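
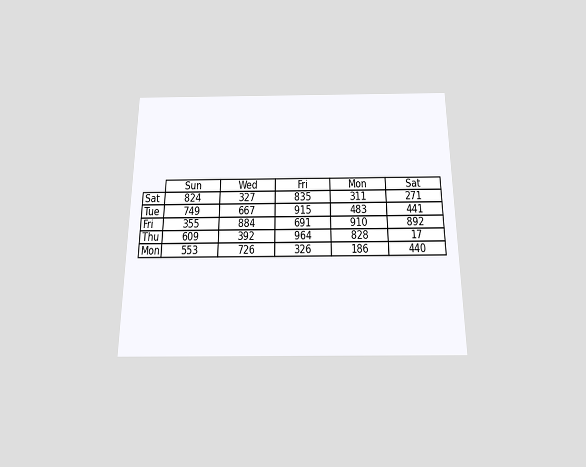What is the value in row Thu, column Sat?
17

The chart is viewed slightly from below. The (Thu, Sat) cell reads 17.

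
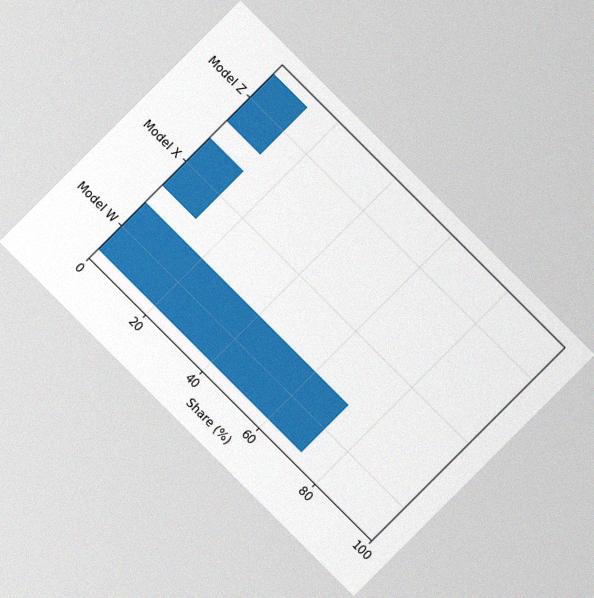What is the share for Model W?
The chart is tilted about 45° clockwise, with some photo noise. Reading along the chart's x-axis, the Model W bar reaches 72%.

72%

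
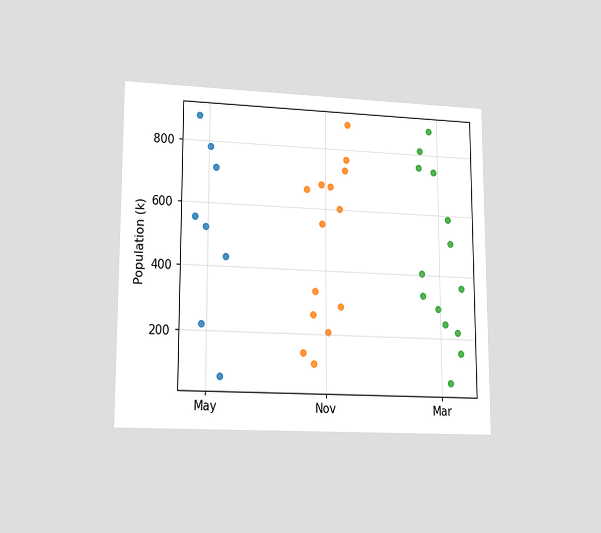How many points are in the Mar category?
14

The chart is viewed at a slight angle. Counting the markers in the Mar column gives 14.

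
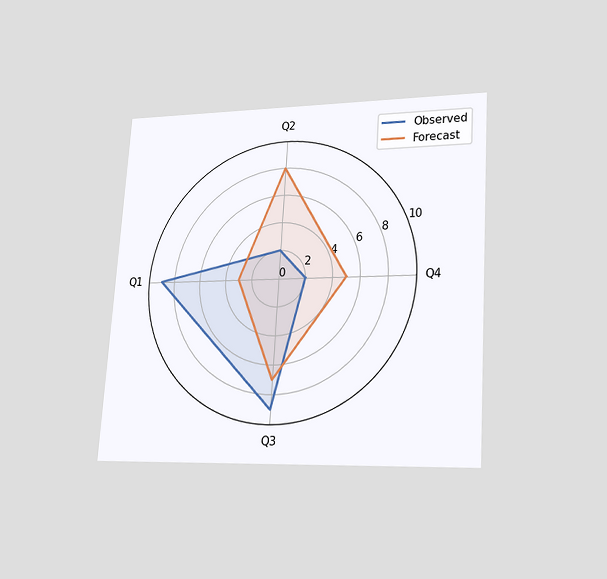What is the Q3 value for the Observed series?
The chart is tilted about 4° clockwise and viewed at a slight angle. On the Q3 axis, Observed reaches 9.

9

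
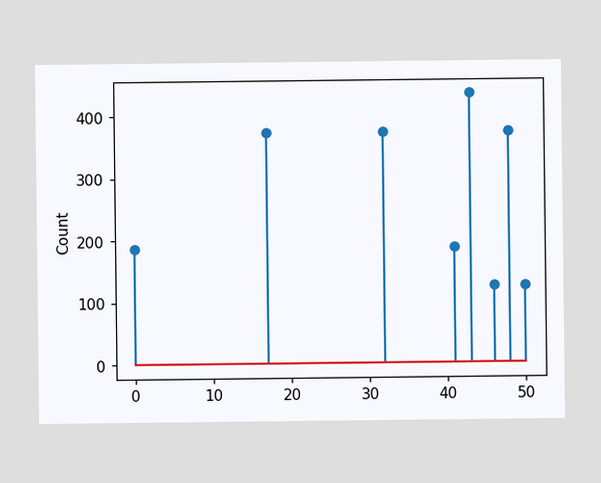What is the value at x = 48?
The stem at x=48 reaches 372.

372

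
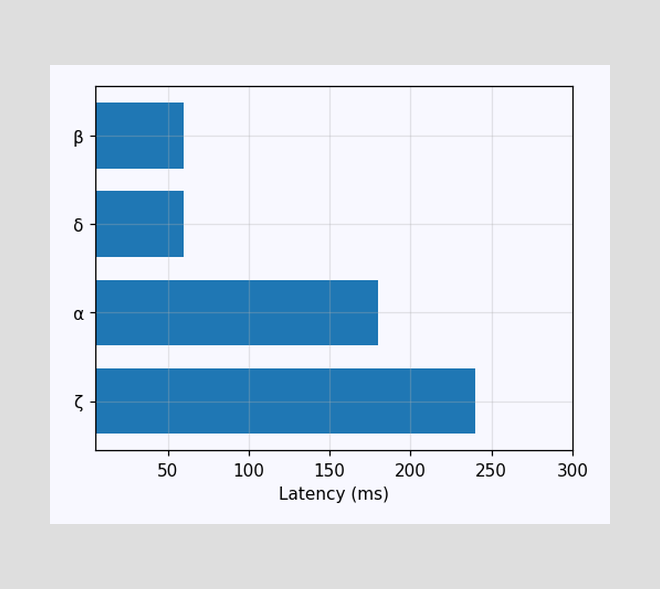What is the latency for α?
180ms

Reading along the chart's x-axis, the α bar reaches 180ms.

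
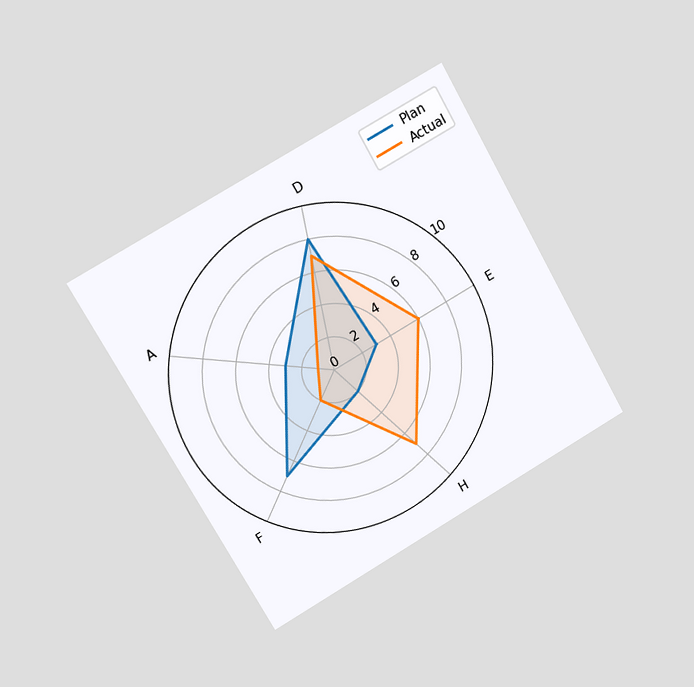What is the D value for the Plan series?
The chart is tilted about 29° counter-clockwise and viewed slightly from the left. On the D axis, Plan reaches 8.

8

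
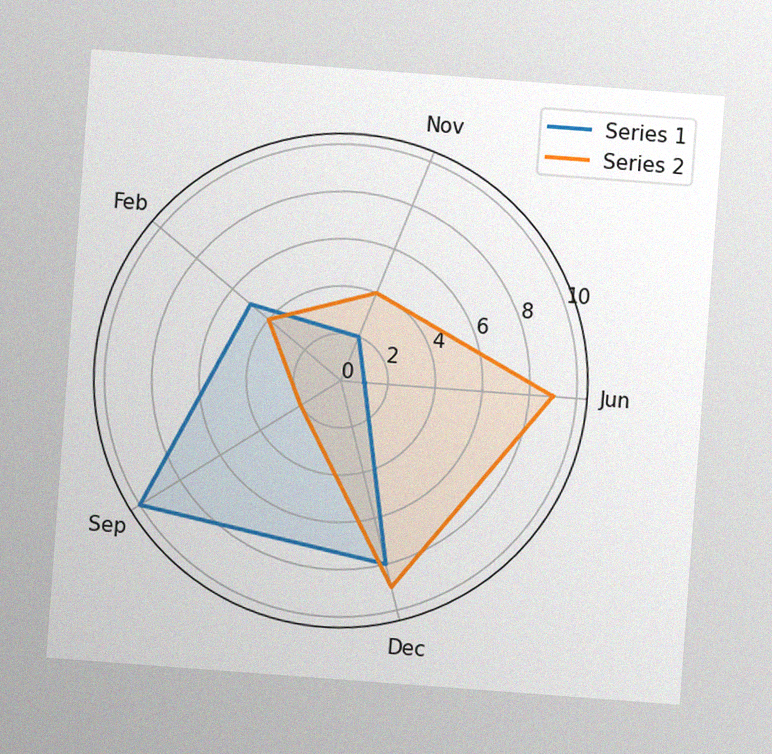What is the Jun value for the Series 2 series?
The chart is tilted about 4° clockwise, with some photo noise. On the Jun axis, Series 2 reaches 9.

9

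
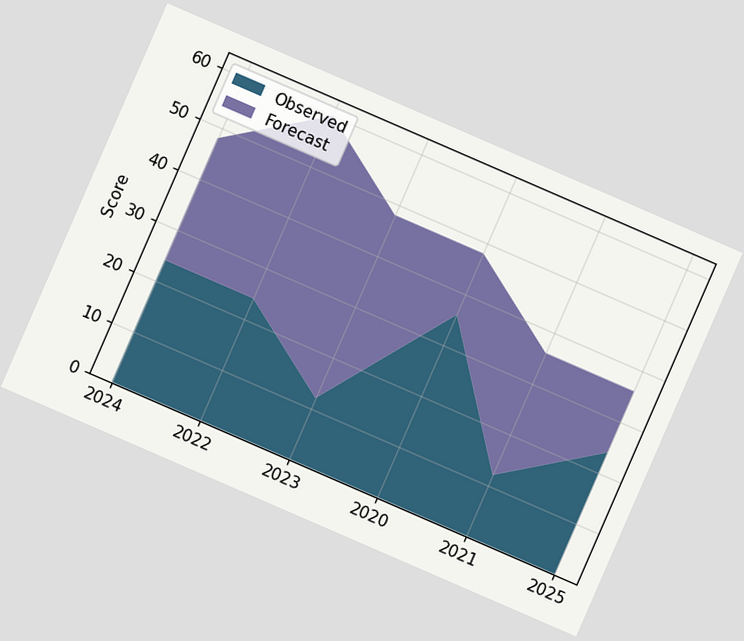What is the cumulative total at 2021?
The chart is tilted about 23° clockwise. The stacked total at 2021 reaches 36.

36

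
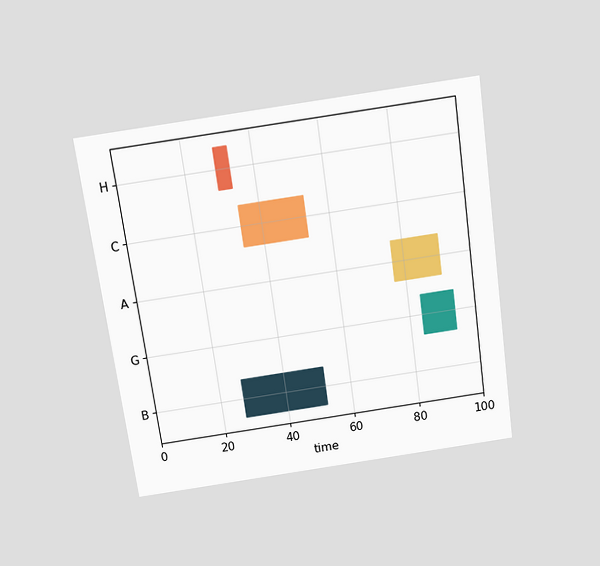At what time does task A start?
The chart is tilted about 8° counter-clockwise and viewed slightly from above. The A bar begins at t=77.

77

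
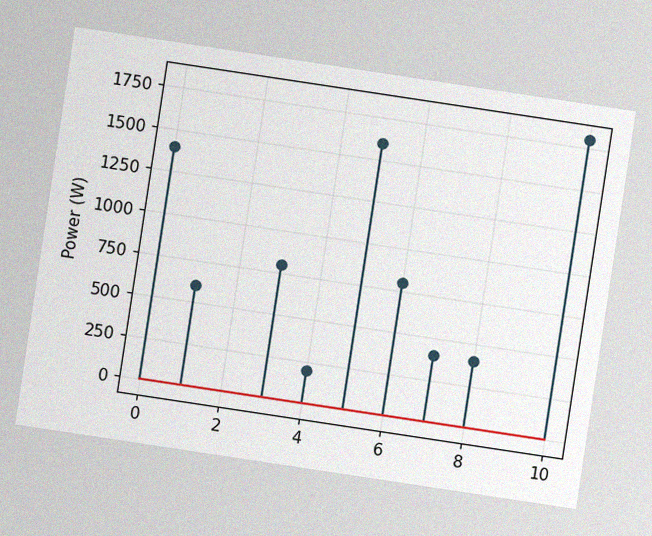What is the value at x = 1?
The chart is tilted about 9° clockwise, with some photo noise. The stem at x=1 reaches 600W.

600W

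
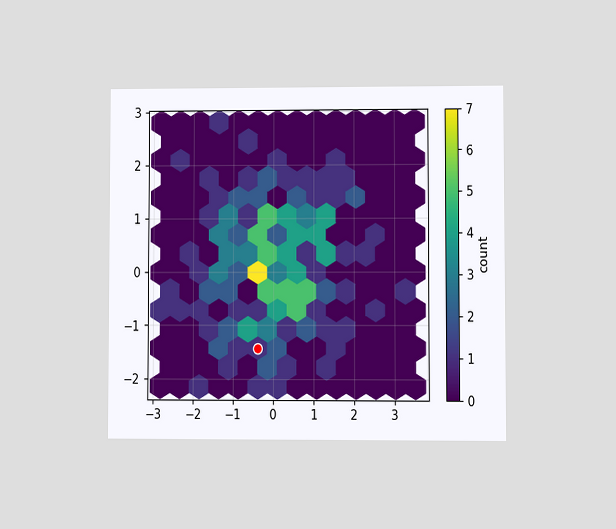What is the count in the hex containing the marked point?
1

The chart is viewed at a slight angle. The marked hex reads 1 on the colorbar.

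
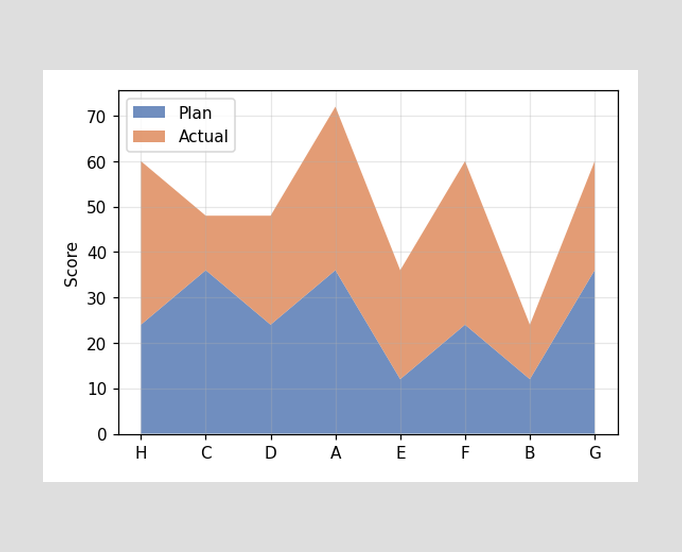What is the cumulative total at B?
24

The stacked total at B reaches 24.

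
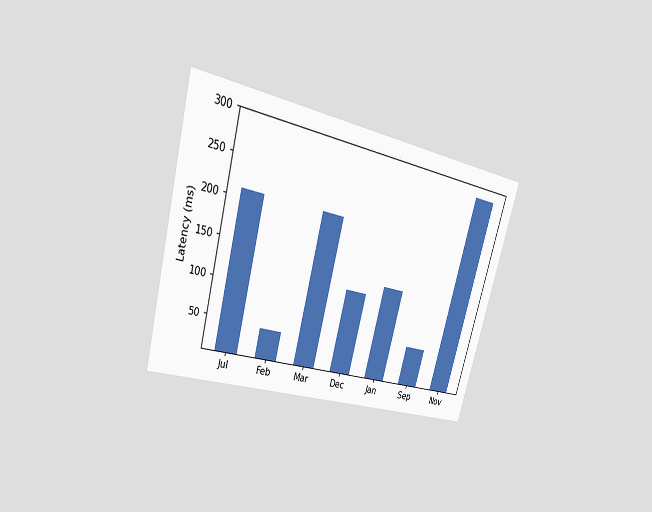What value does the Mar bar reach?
210ms

The chart is tilted about 15° clockwise and viewed at a slight angle. Reading along the chart's y-axis, the Mar bar reaches 210ms.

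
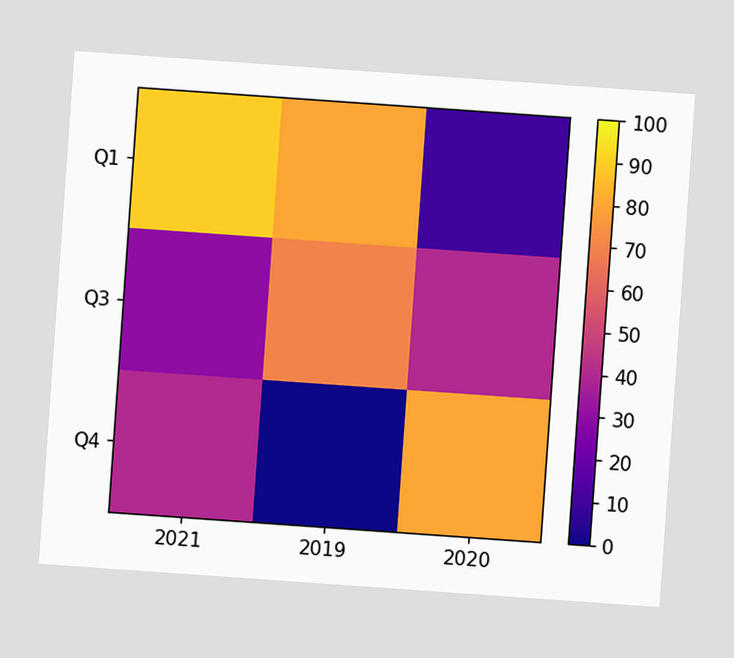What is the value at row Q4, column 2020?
80

The chart is tilted about 4° clockwise. Matching cell (Q4, 2020) against the colorbar gives 80.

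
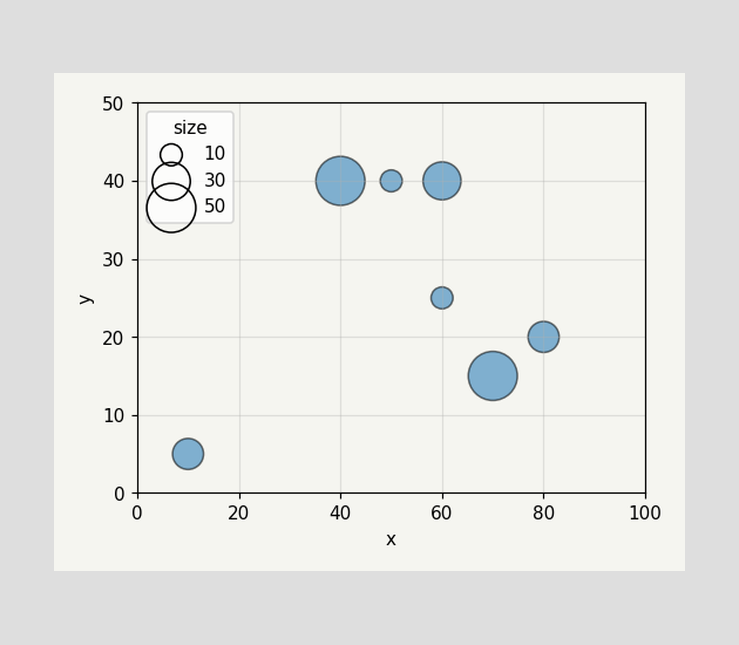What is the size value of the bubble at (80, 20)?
20

Matching the bubble at (80, 20) against the size legend gives 20.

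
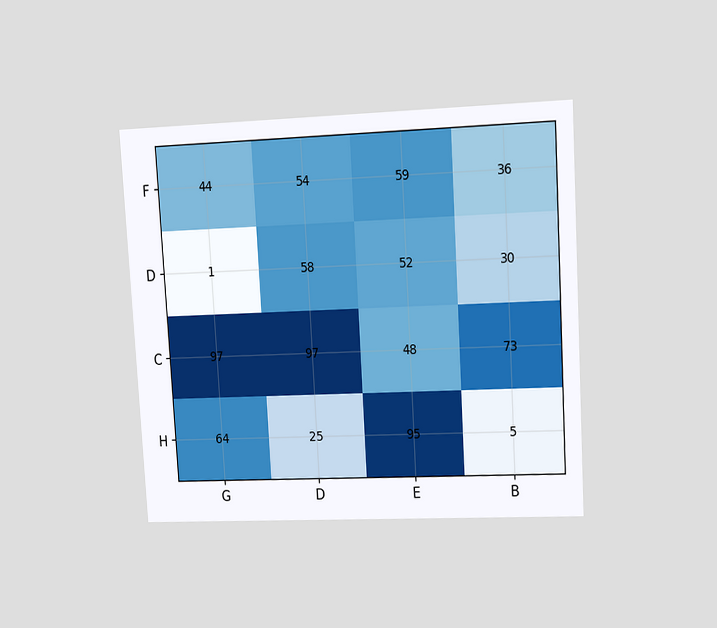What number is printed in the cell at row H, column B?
5

The chart is tilted about 3° counter-clockwise and viewed at a slight angle. The (H, B) cell reads 5.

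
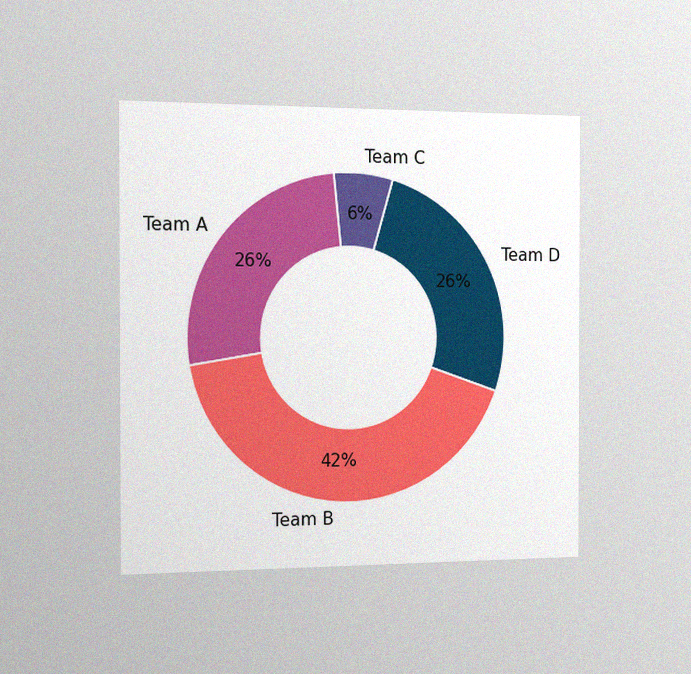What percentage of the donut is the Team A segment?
The chart is viewed slightly from the left, with some photo noise. The Team A segment takes up 26% of the ring.

26%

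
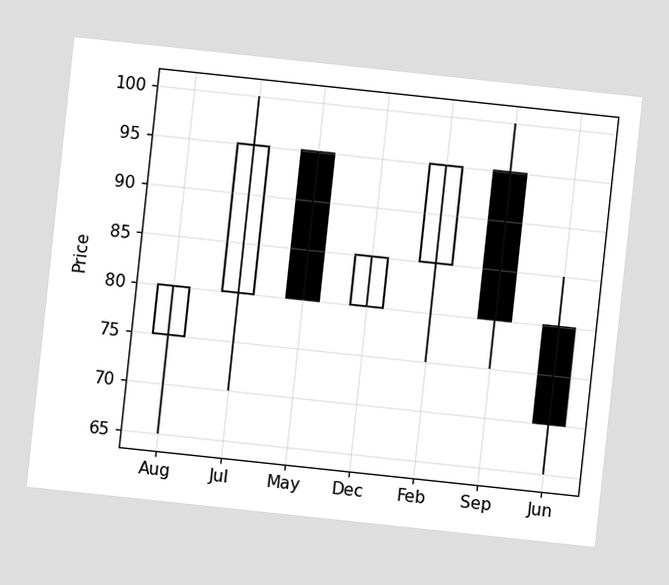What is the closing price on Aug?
The chart is tilted about 6° clockwise. The Aug candle closes at 80.

80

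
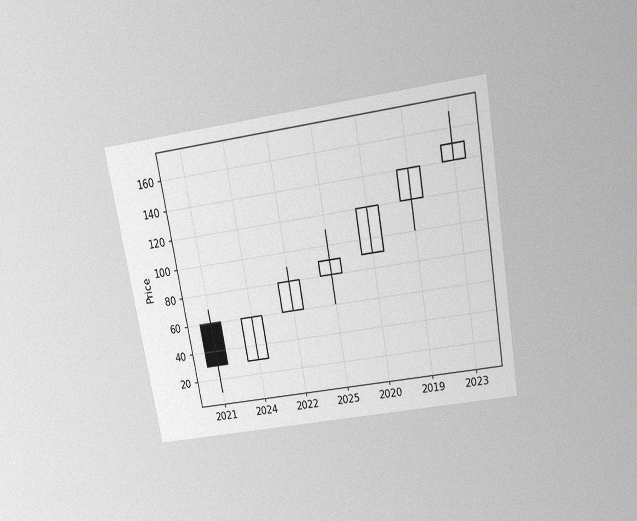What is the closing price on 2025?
The chart is tilted about 10° counter-clockwise and viewed slightly from above, with some photo noise. The 2025 candle closes at 90.

90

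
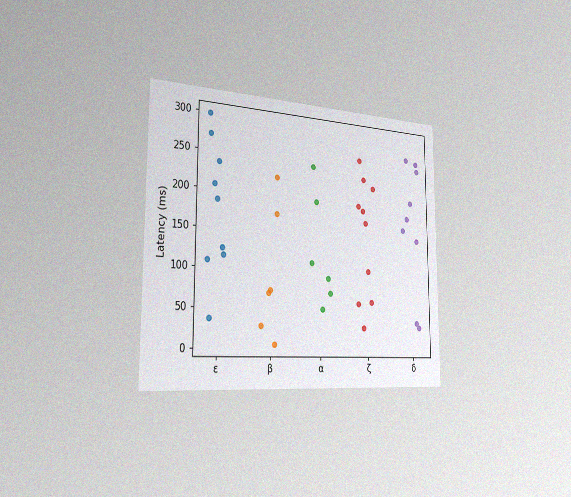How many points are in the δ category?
The chart is viewed slightly from the left, with some photo noise. Counting the markers in the δ column gives 9.

9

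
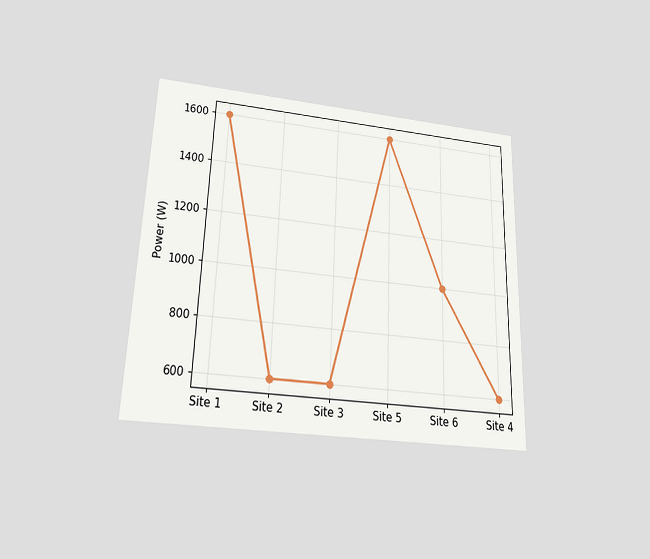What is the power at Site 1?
1600W

The chart is viewed slightly from below. At Site 1, the line is at 1600W.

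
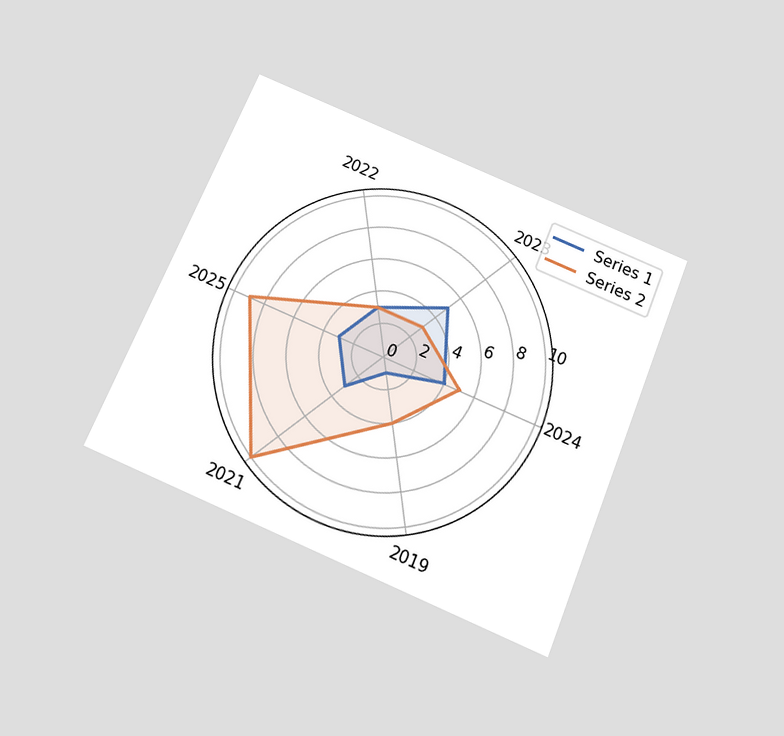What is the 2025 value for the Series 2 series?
9

The chart is tilted about 23° clockwise and viewed slightly from below. On the 2025 axis, Series 2 reaches 9.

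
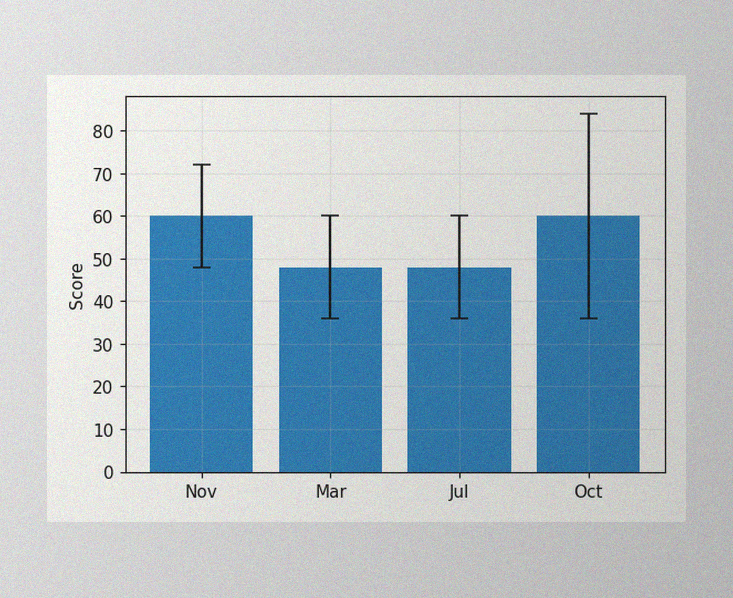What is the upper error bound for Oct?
84

The image has some photo noise and uneven lighting. The Oct bar's upper whisker reaches 84.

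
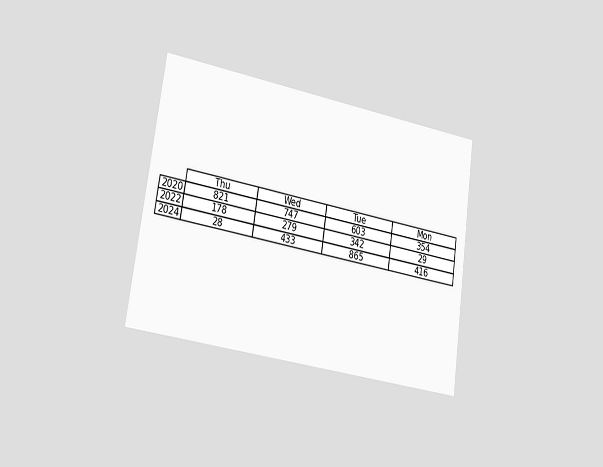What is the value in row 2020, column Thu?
The chart is tilted about 8° clockwise and viewed slightly from the left. The (2020, Thu) cell reads 821.

821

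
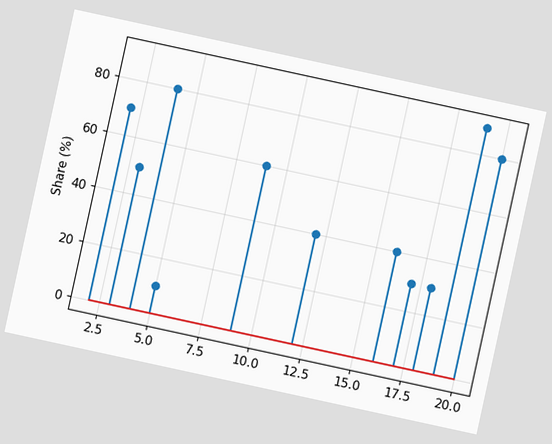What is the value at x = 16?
40%

The chart is tilted about 12° clockwise. The stem at x=16 reaches 40%.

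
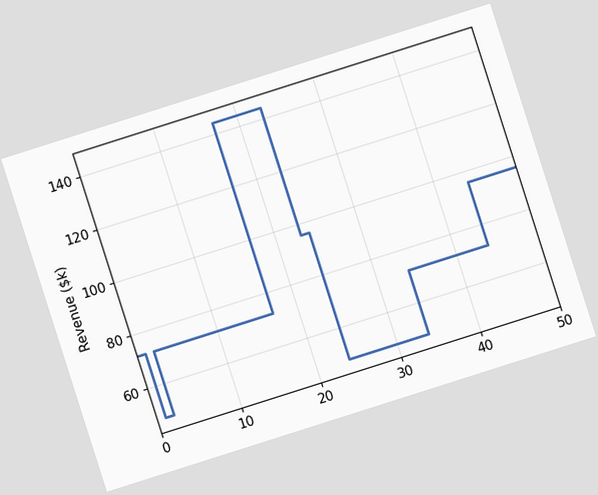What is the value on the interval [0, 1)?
$72k

The chart is tilted about 18° counter-clockwise. On [0, 1) the step sits at $72k.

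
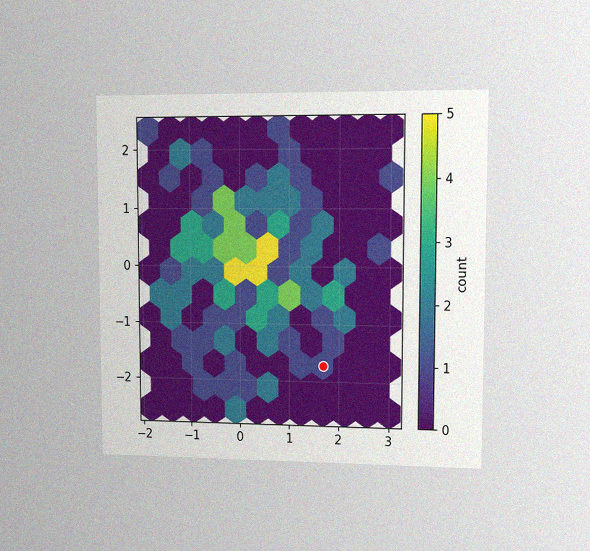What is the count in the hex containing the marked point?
The chart is viewed at a slight angle, with some photo noise. The marked hex reads 1 on the colorbar.

1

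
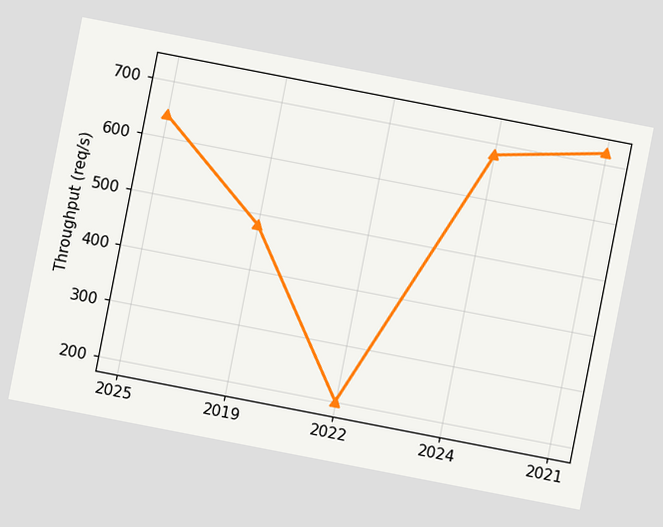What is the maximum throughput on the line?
720req/s

The chart is tilted about 11° clockwise. The highest point is at 2021, and reading across to the y-axis gives 720req/s.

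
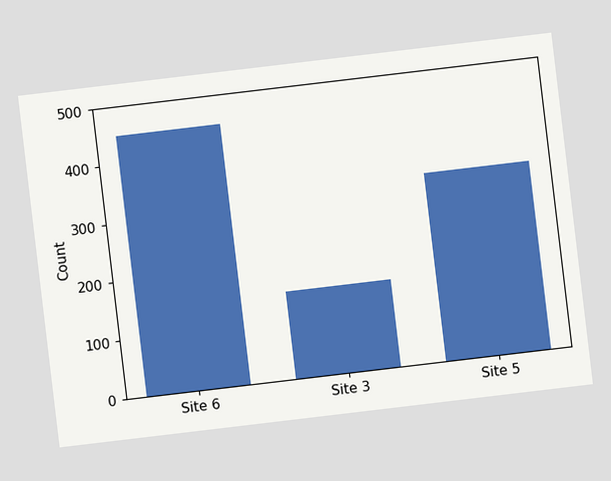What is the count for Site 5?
The chart is tilted about 7° counter-clockwise. Reading along the chart's y-axis, the Site 5 bar reaches 325.

325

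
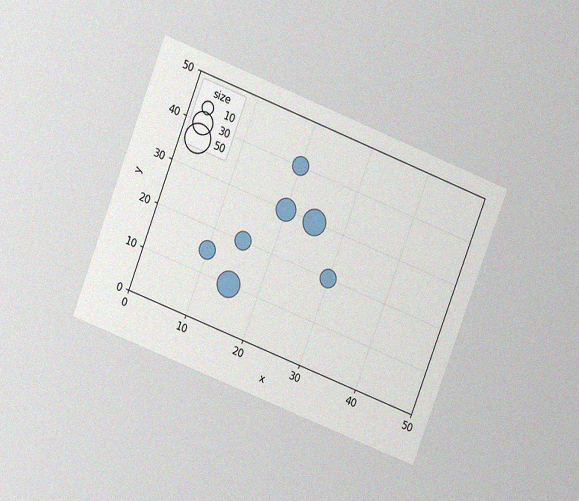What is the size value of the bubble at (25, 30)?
40

The chart is tilted about 21° clockwise and viewed at a slight angle, with some photo noise. Matching the bubble at (25, 30) against the size legend gives 40.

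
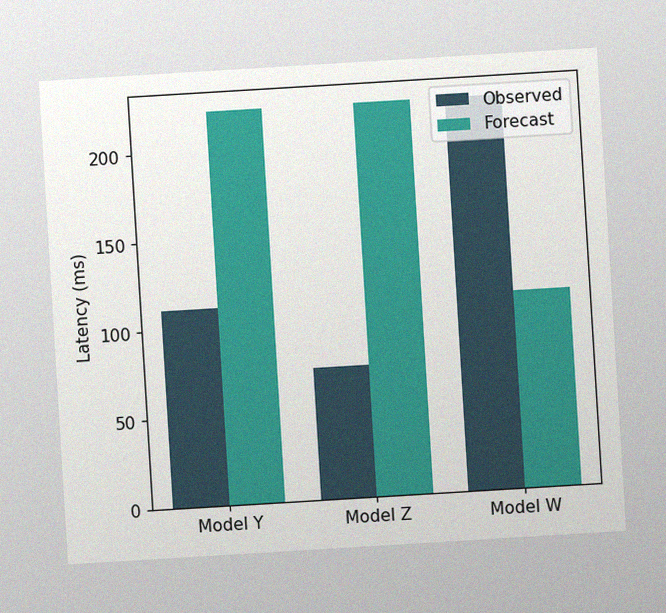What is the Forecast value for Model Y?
The chart is tilted about 3° counter-clockwise, with some photo noise. The Forecast bar at Model Y reaches 222ms on the y-axis.

222ms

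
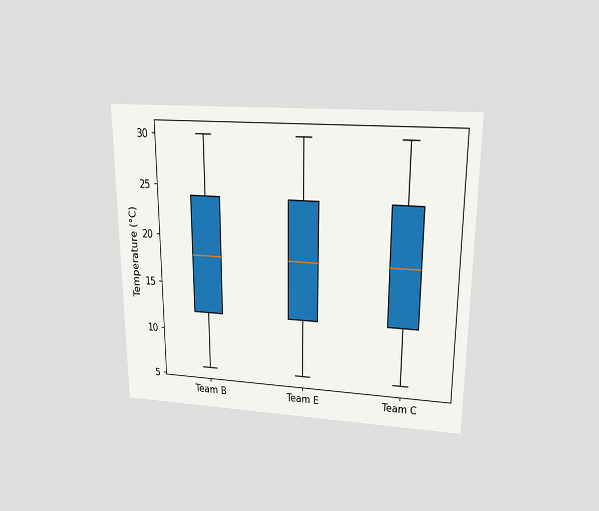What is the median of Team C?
The chart is viewed slightly from above. The median line in the Team C box sits at 18°C.

18°C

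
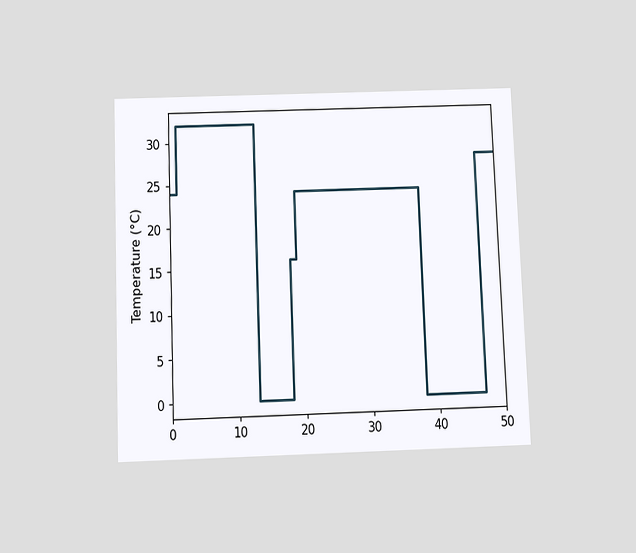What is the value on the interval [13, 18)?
The chart is tilted about 2° counter-clockwise and viewed slightly from below. On [13, 18) the step sits at 0°C.

0°C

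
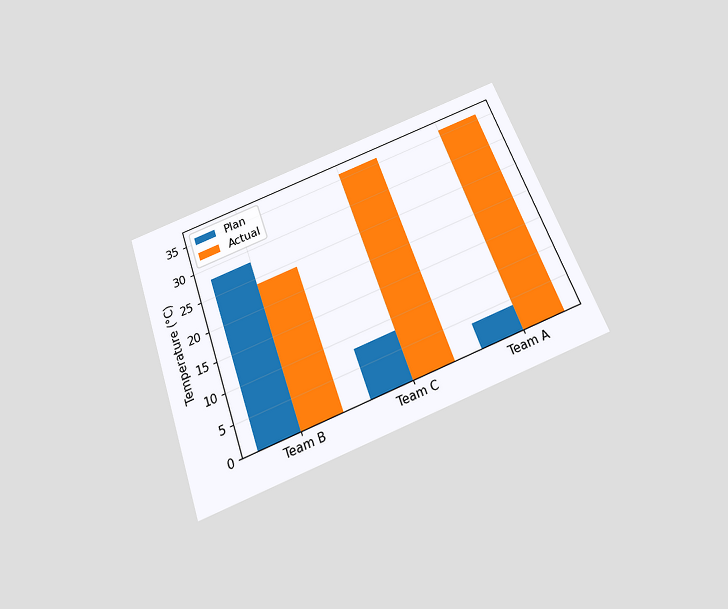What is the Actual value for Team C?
The chart is tilted about 20° counter-clockwise and viewed slightly from below. The Actual bar at Team C reaches 36°C on the y-axis.

36°C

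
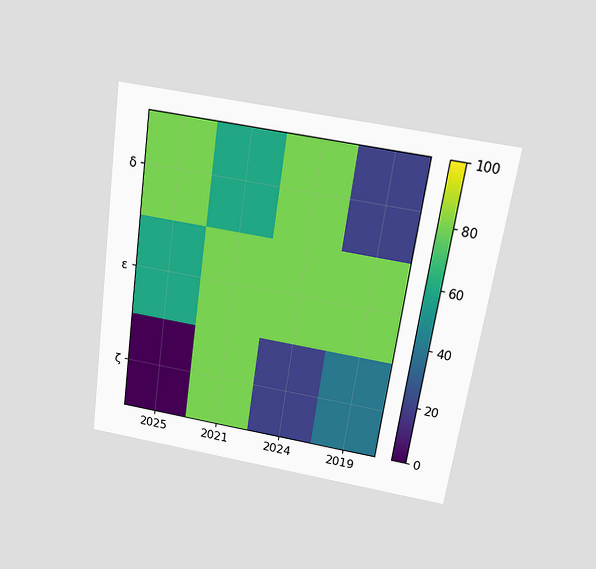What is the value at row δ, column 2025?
80

The chart is tilted about 8° clockwise and viewed slightly from above. Matching cell (δ, 2025) against the colorbar gives 80.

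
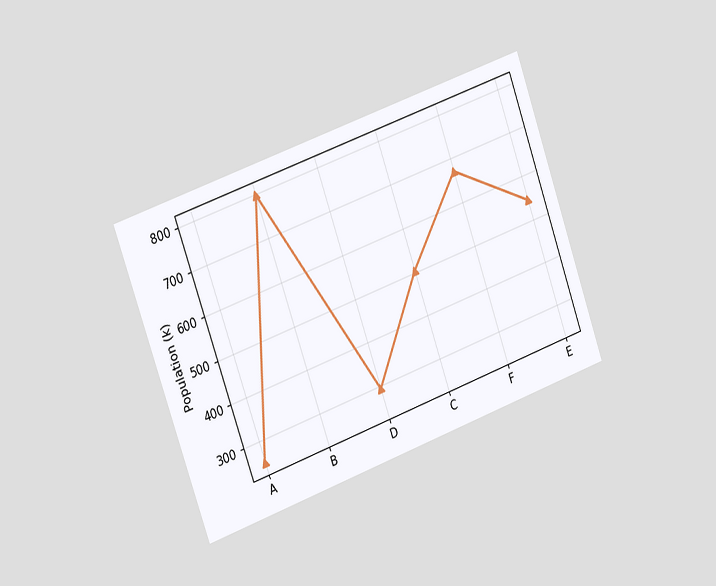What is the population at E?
The chart is tilted about 20° counter-clockwise and viewed slightly from the left. At E, the line is at 546k.

546k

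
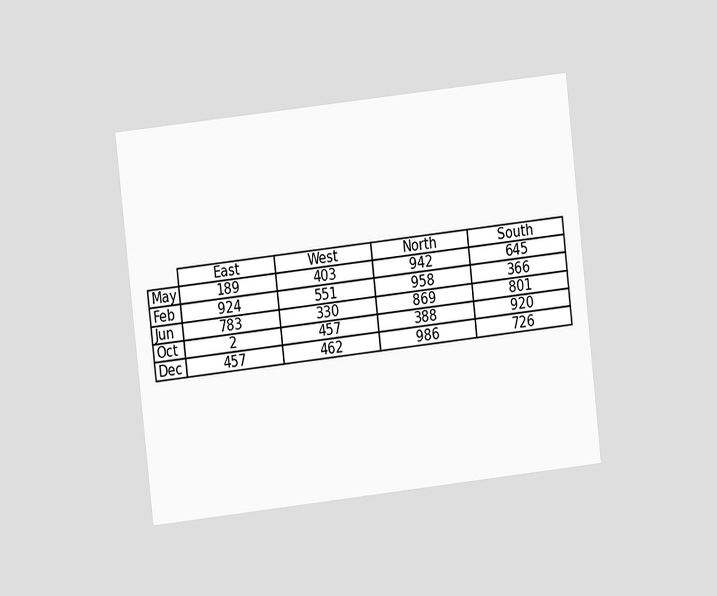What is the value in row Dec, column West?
462

The chart is tilted about 6° counter-clockwise and viewed at a slight angle. The (Dec, West) cell reads 462.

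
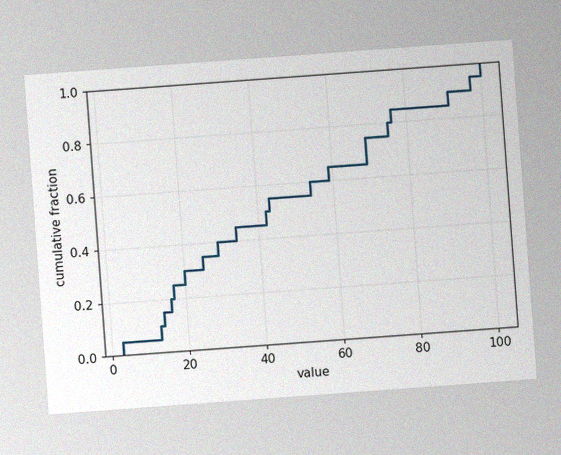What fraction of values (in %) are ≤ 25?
35%

The chart is tilted about 4° counter-clockwise, with some photo noise. At x=25 the ECDF step is at 35%.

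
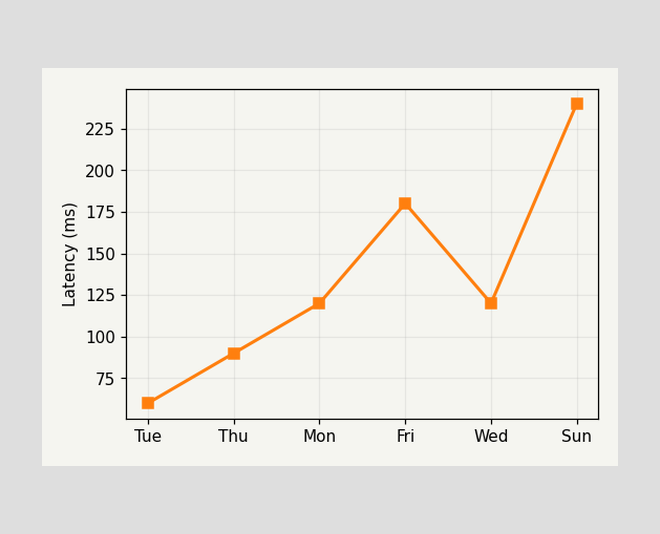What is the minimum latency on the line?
60ms

The lowest point is at Tue, and reading across to the y-axis gives 60ms.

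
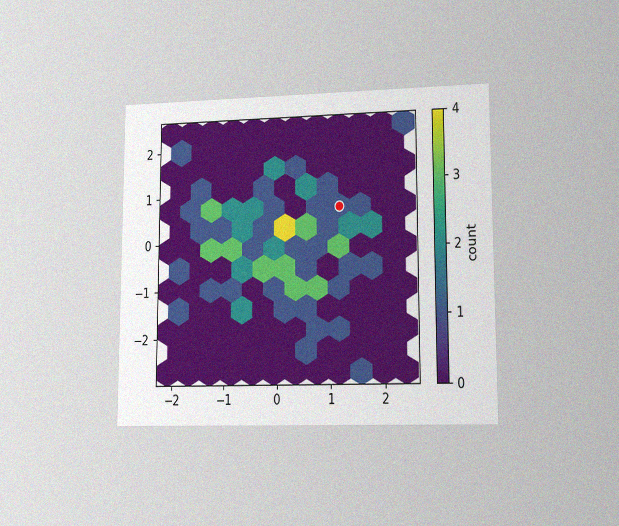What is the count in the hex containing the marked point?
1

The chart is viewed at a slight angle, with some photo noise. The marked hex reads 1 on the colorbar.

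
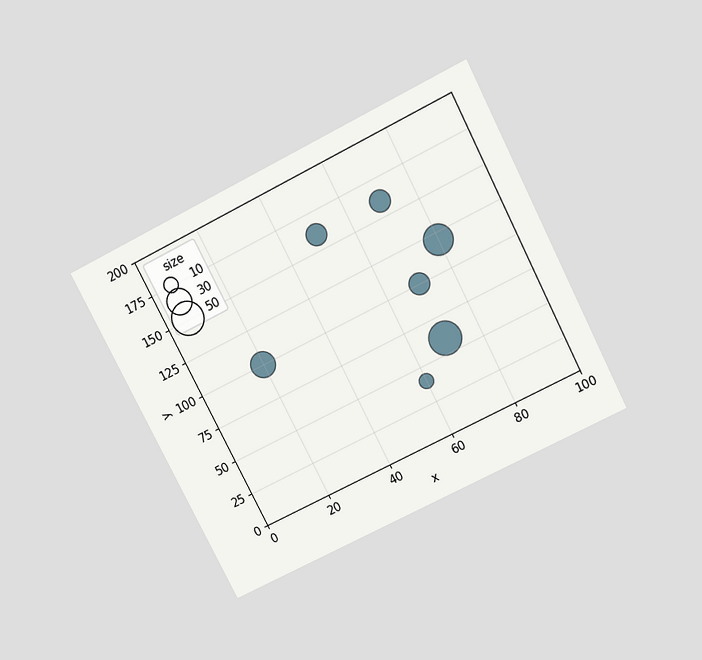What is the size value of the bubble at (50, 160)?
The chart is tilted about 27° counter-clockwise and viewed slightly from above. Matching the bubble at (50, 160) against the size legend gives 20.

20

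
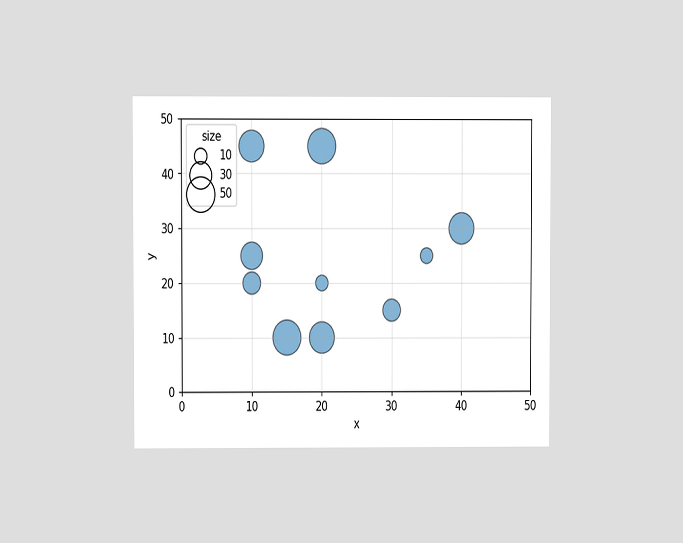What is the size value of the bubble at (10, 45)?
40

The chart is viewed at a slight angle. Matching the bubble at (10, 45) against the size legend gives 40.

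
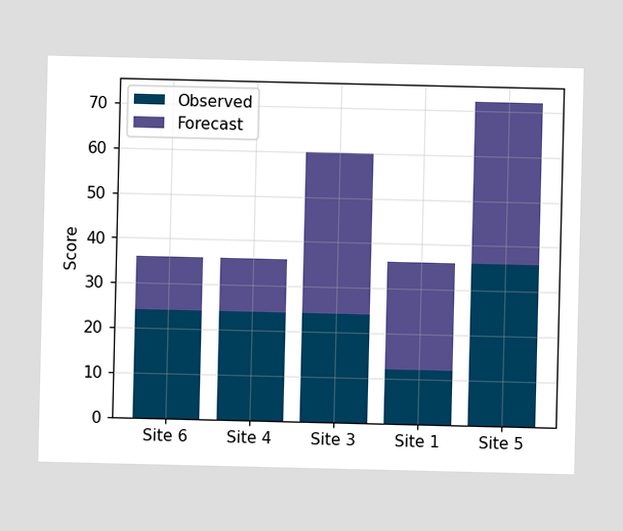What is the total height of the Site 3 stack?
60

The Site 3 stack's top reaches 60 on the y-axis.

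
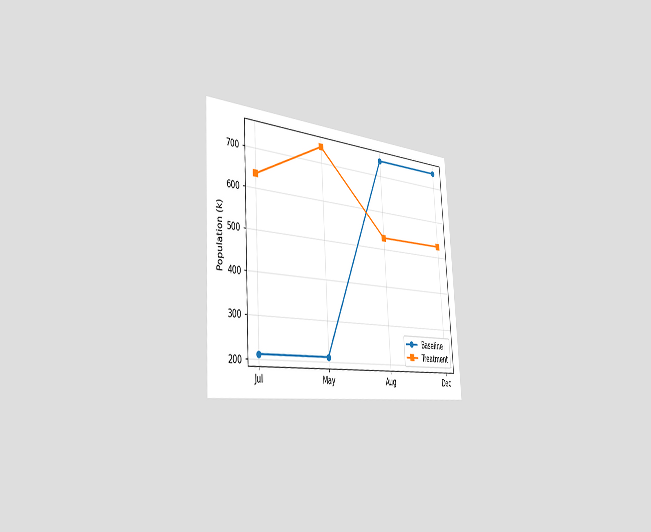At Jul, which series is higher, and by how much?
Treatment, by 424k

The chart is tilted about 4° counter-clockwise and viewed slightly from the left. At Jul, Treatment sits above the other line by 424k.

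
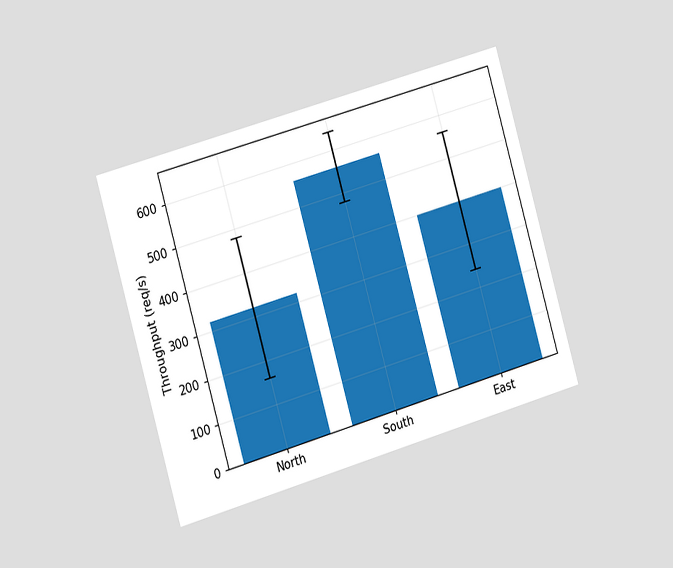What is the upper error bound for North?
480req/s

The chart is tilted about 16° counter-clockwise and viewed slightly from the left. The North bar's upper whisker reaches 480req/s.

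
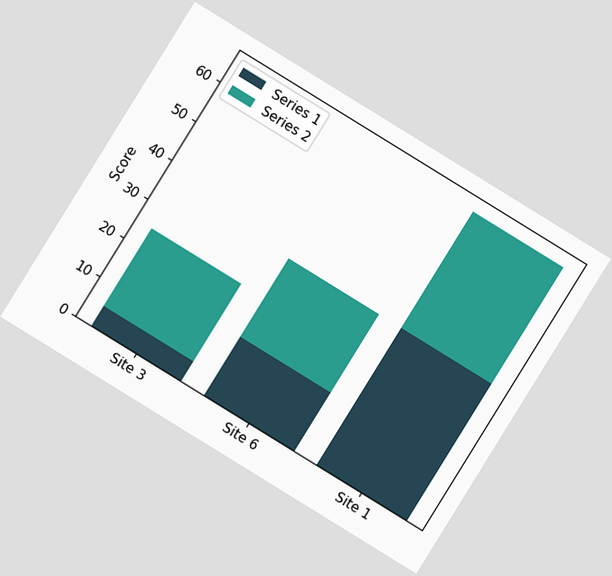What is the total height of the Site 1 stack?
65

The chart is tilted about 32° clockwise. The Site 1 stack's top reaches 65 on the y-axis.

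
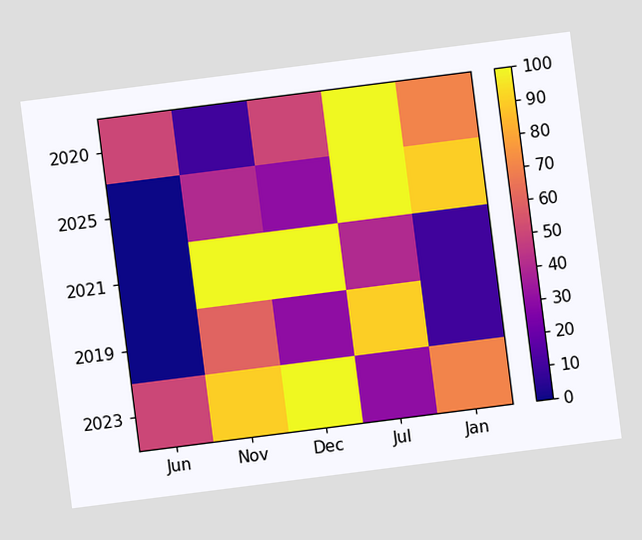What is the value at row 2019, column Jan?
10

The chart is tilted about 7° counter-clockwise. Matching cell (2019, Jan) against the colorbar gives 10.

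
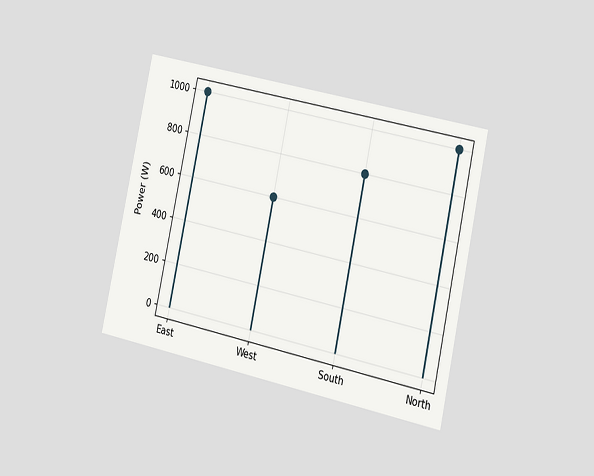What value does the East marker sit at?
1000W

The chart is tilted about 12° clockwise and viewed slightly from the right. The East marker sits at 1000W.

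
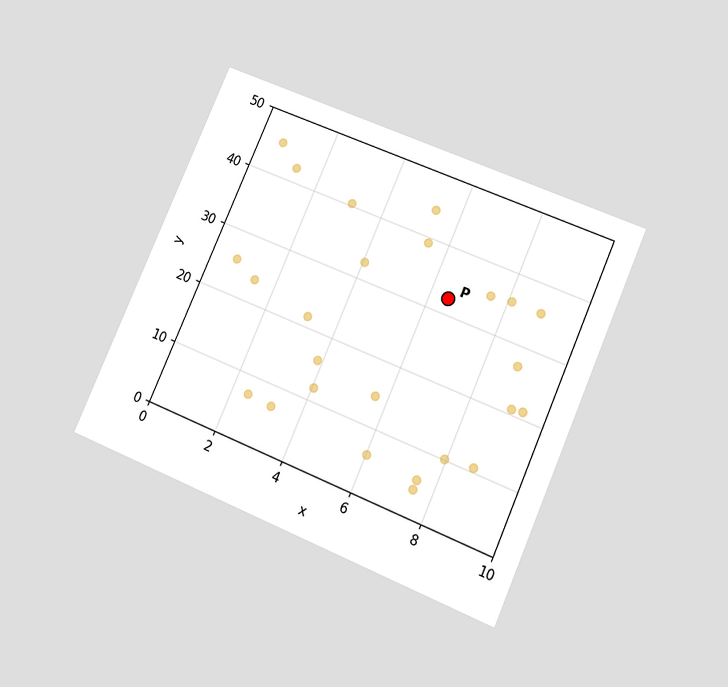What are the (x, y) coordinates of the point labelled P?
The chart is tilted about 23° clockwise and viewed at a slight angle. Following the gridlines from P to each axis, P sits at (6.5, 32.5).

(6.5, 32.5)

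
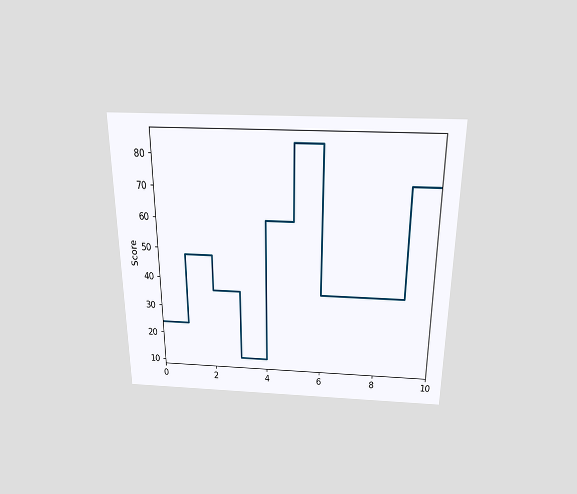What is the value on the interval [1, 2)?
48

The chart is viewed slightly from above. On [1, 2) the step sits at 48.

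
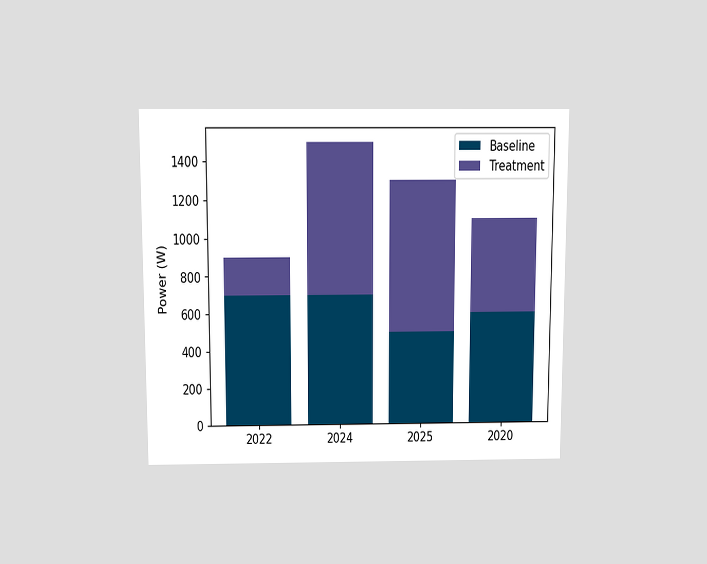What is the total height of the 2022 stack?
The chart is viewed slightly from above. The 2022 stack's top reaches 900W on the y-axis.

900W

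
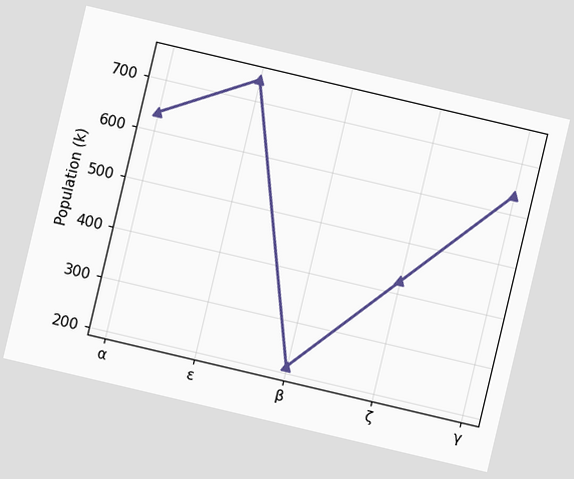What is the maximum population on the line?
The chart is tilted about 13° clockwise. The highest point is at ε, and reading across to the y-axis gives 742k.

742k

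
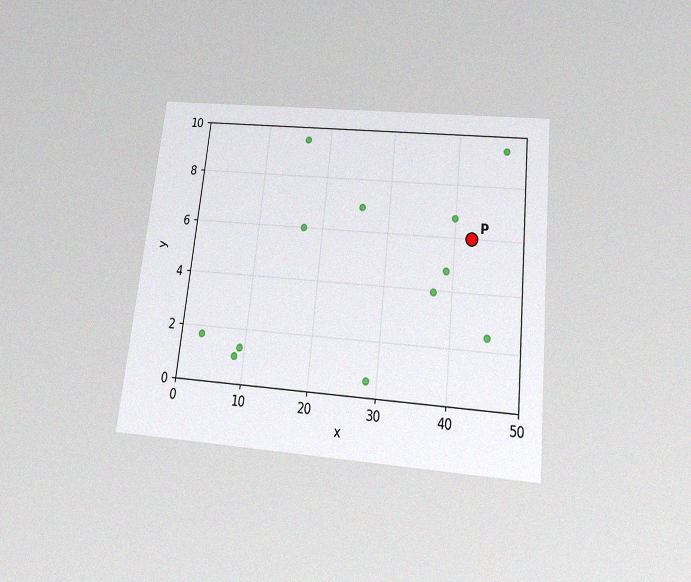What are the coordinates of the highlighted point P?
The chart is tilted about 6° clockwise and viewed slightly from below, with some photo noise. Following the gridlines from P to each axis, P sits at (42.5, 6).

(42.5, 6)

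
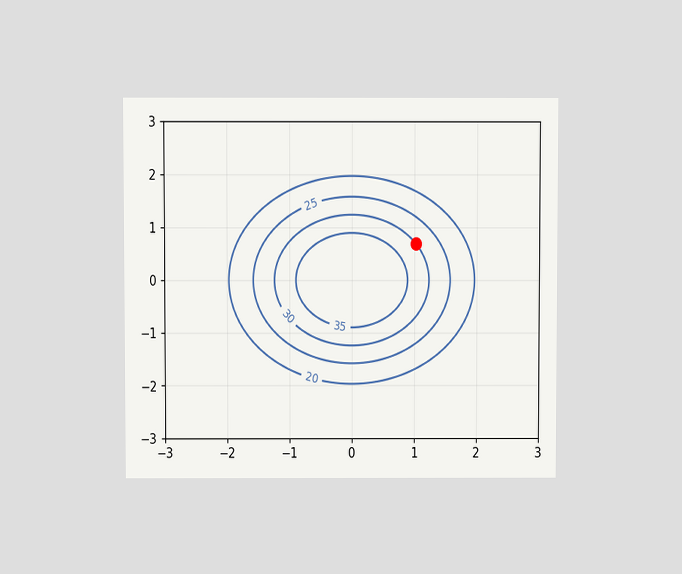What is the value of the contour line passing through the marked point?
30

The chart is viewed at a slight angle. The marked point sits on the contour labelled 30.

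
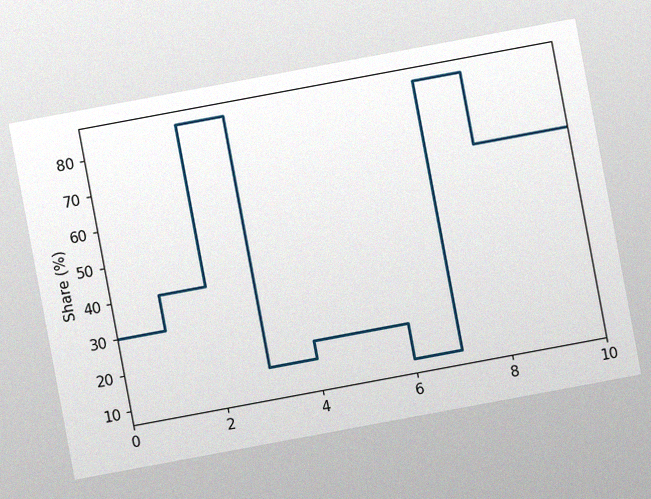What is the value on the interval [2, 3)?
The chart is tilted about 11° counter-clockwise, with some photo noise. On [2, 3) the step sits at 85%.

85%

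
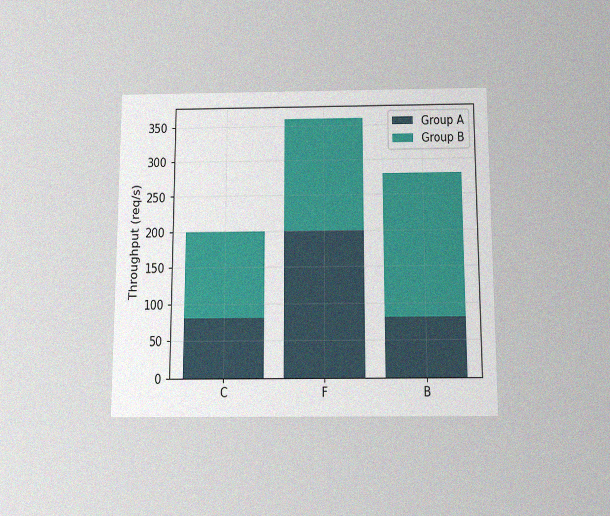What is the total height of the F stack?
360req/s

The chart is viewed slightly from below, with some photo noise. The F stack's top reaches 360req/s on the y-axis.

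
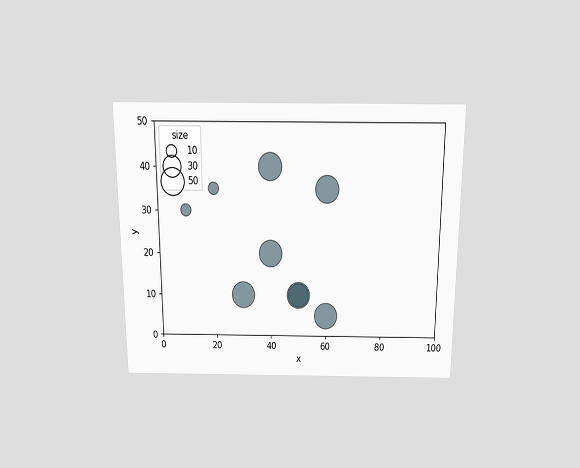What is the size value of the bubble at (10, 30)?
10

The chart is viewed slightly from above. Matching the bubble at (10, 30) against the size legend gives 10.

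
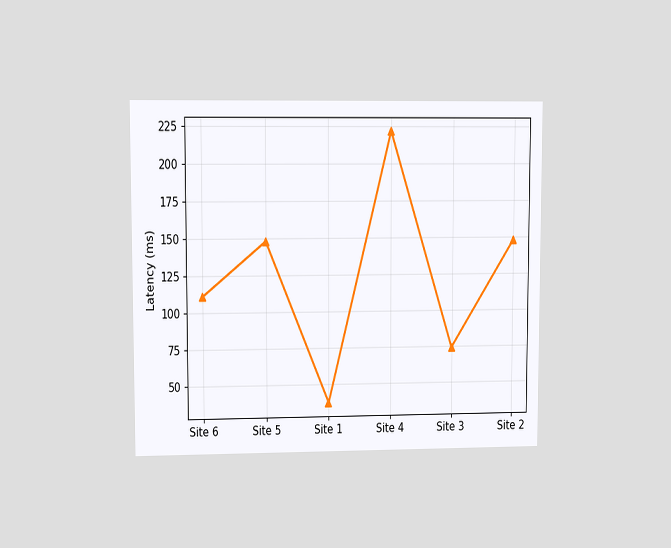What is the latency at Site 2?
The chart is viewed at a slight angle. At Site 2, the line is at 148ms.

148ms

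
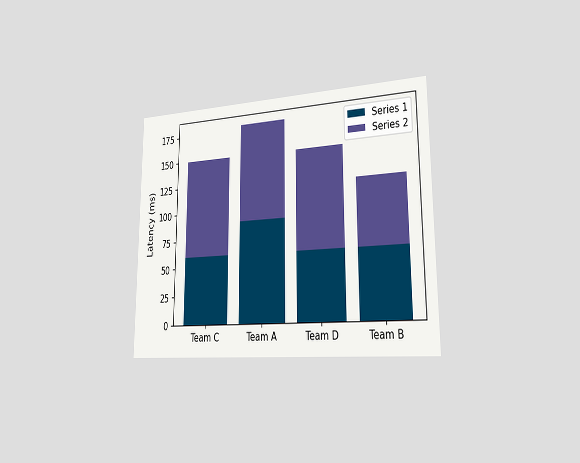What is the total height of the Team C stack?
150ms

The chart is viewed slightly from the right. The Team C stack's top reaches 150ms on the y-axis.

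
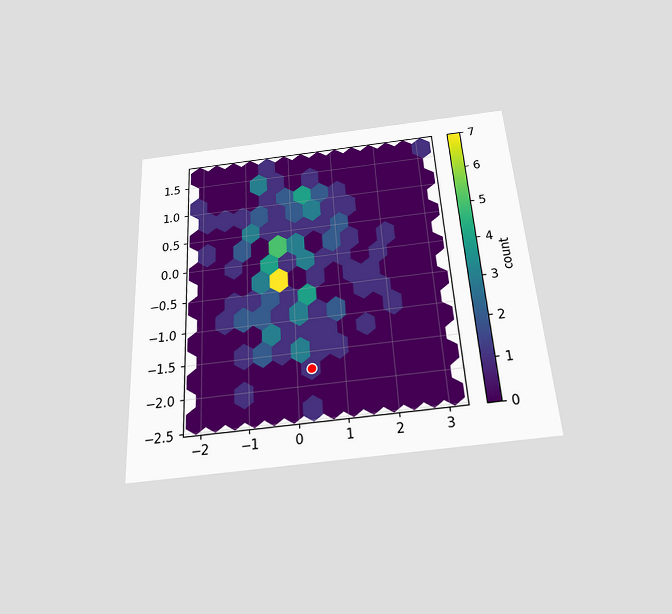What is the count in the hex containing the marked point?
The chart is tilted about 4° counter-clockwise and viewed slightly from below. The marked hex reads 1 on the colorbar.

1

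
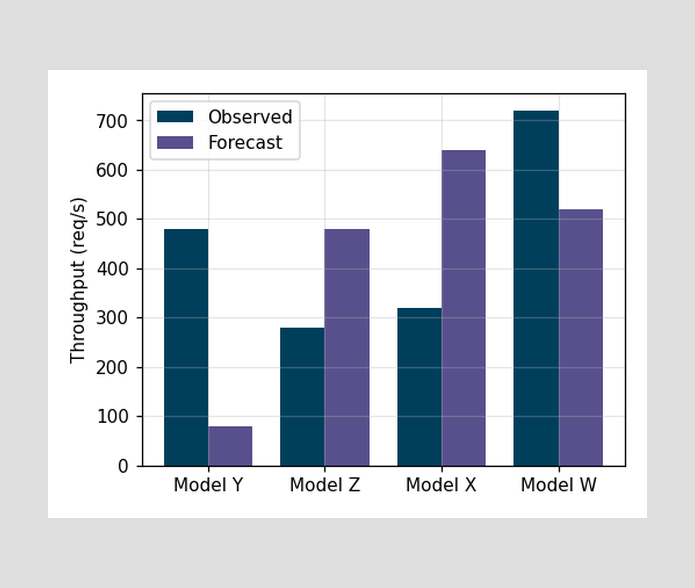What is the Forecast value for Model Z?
480req/s

The Forecast bar at Model Z reaches 480req/s on the y-axis.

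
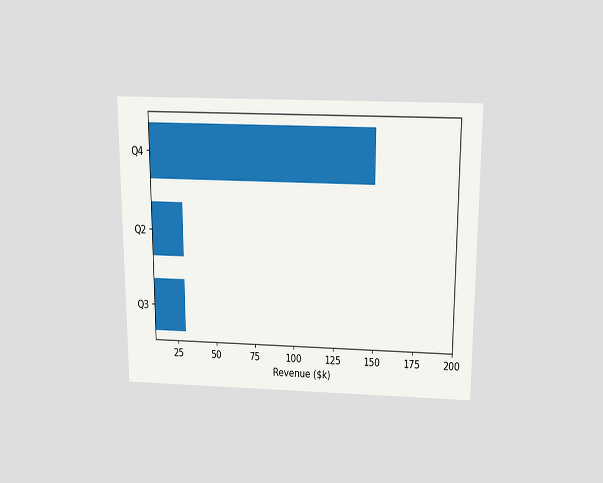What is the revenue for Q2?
The chart is viewed slightly from above. Reading along the chart's x-axis, the Q2 bar reaches $30k.

$30k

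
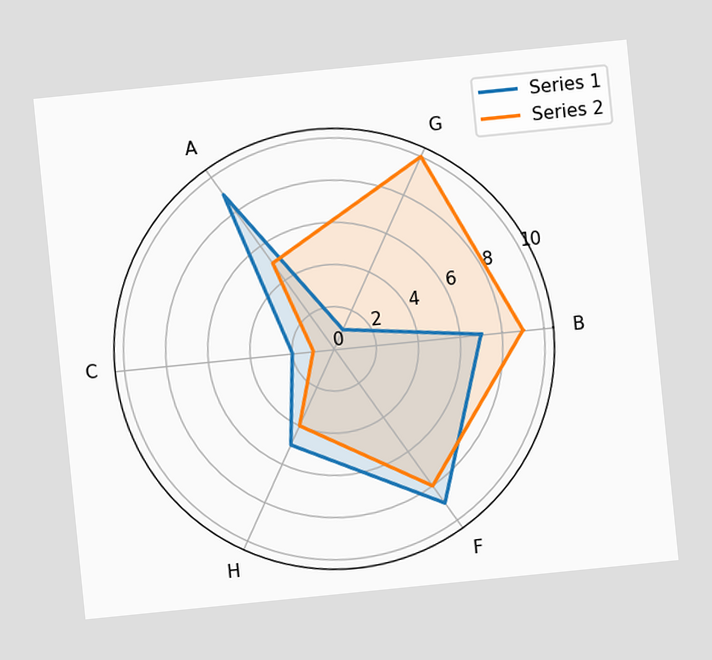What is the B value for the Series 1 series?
The chart is tilted about 6° counter-clockwise. On the B axis, Series 1 reaches 7.

7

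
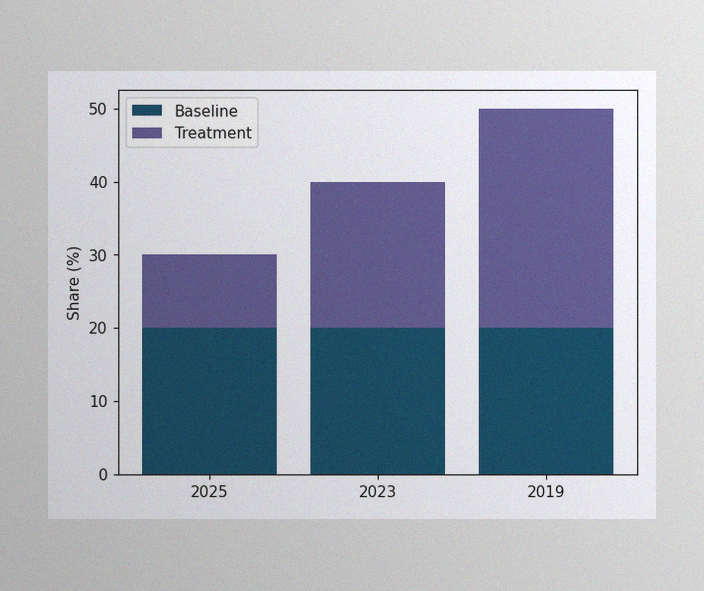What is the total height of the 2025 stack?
30%

The image has some photo noise and uneven lighting. The 2025 stack's top reaches 30% on the y-axis.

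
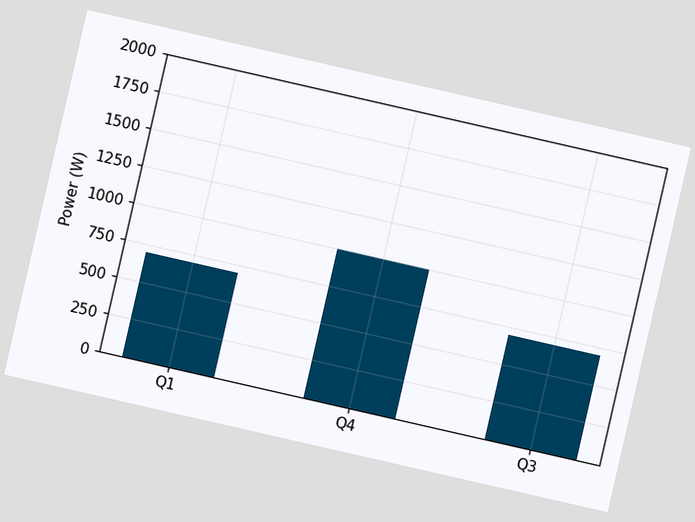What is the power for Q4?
The chart is tilted about 13° clockwise. Reading along the chart's y-axis, the Q4 bar reaches 1000W.

1000W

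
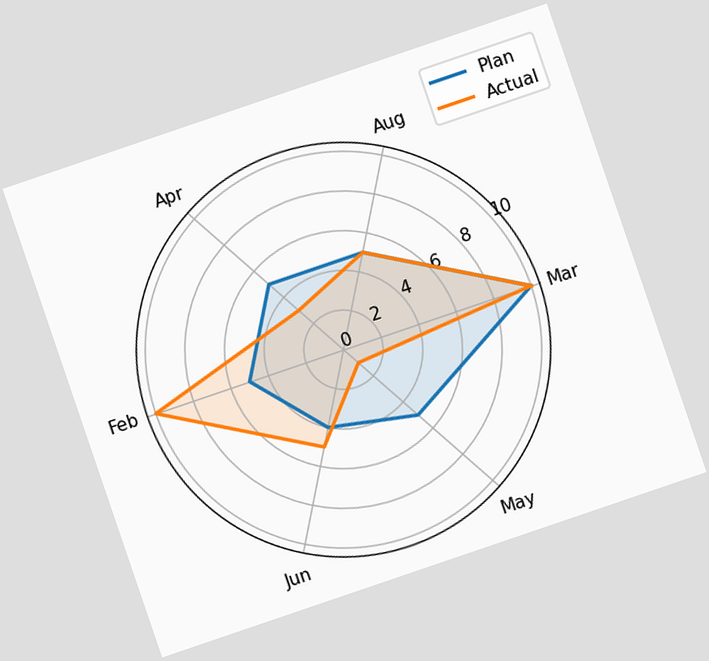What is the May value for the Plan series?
5

The chart is tilted about 19° counter-clockwise. On the May axis, Plan reaches 5.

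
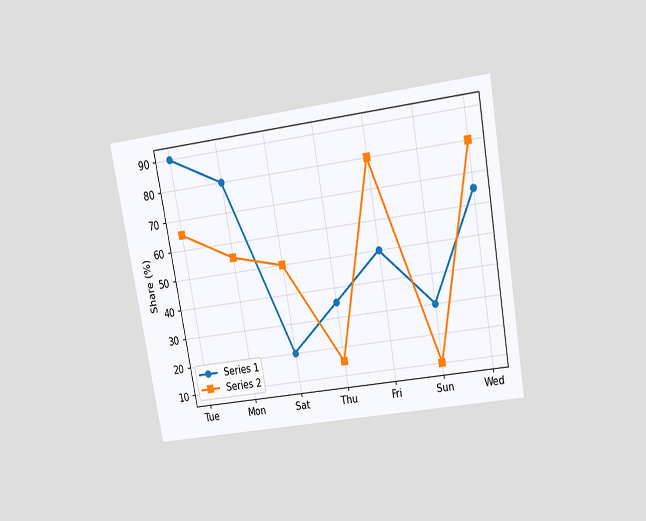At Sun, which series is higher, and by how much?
Series 1, by 20%

The chart is tilted about 10° counter-clockwise and viewed slightly from above. At Sun, Series 1 sits above the other line by 20%.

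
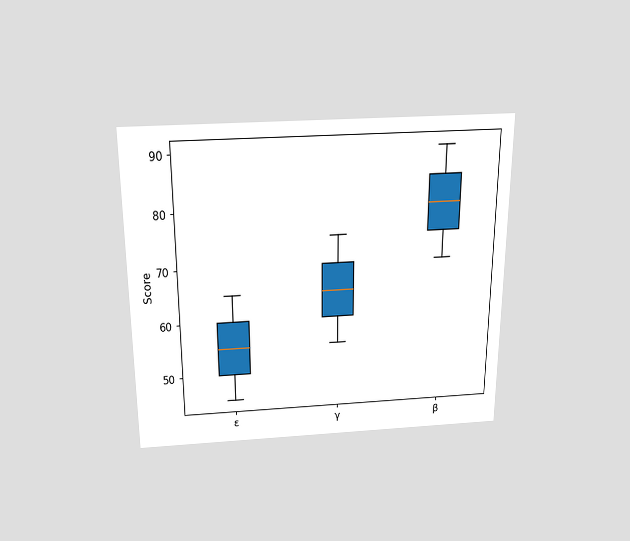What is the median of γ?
65

The chart is viewed slightly from above. The median line in the γ box sits at 65.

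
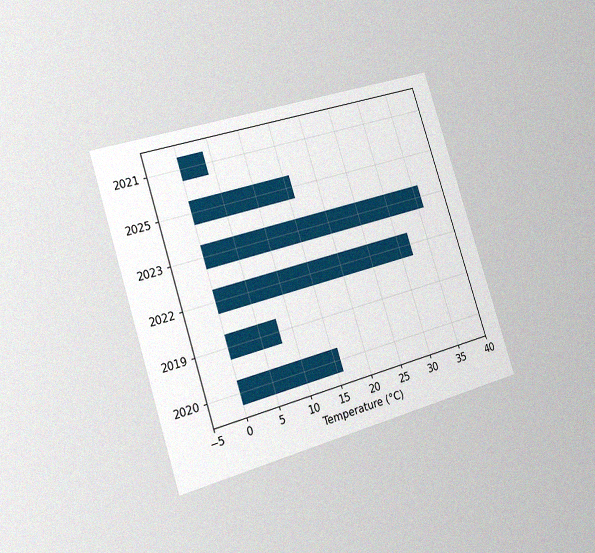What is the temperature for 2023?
36°C

The chart is tilted about 17° counter-clockwise and viewed slightly from the left, with some photo noise. Reading along the chart's x-axis, the 2023 bar reaches 36°C.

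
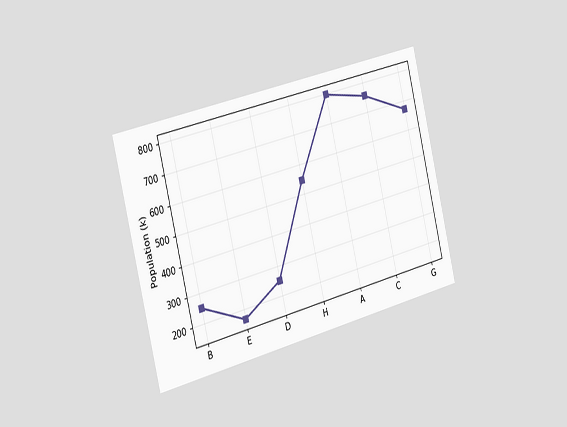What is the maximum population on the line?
798k

The chart is tilted about 14° counter-clockwise and viewed slightly from the left. The highest point is at A, and reading across to the y-axis gives 798k.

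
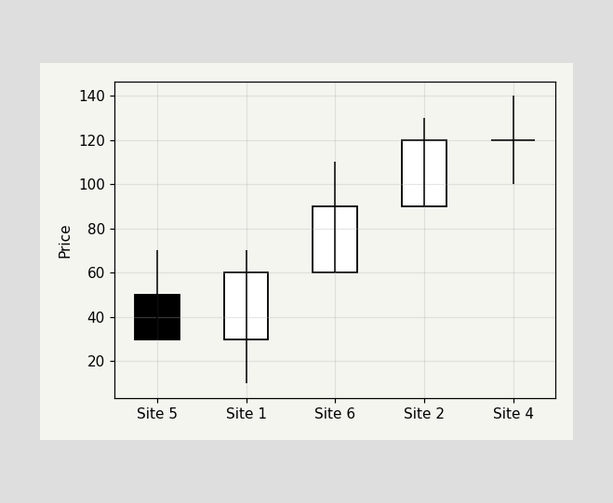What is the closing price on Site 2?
120

The Site 2 candle closes at 120.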